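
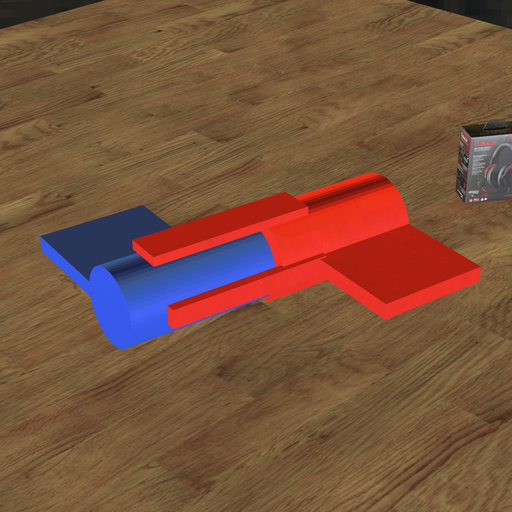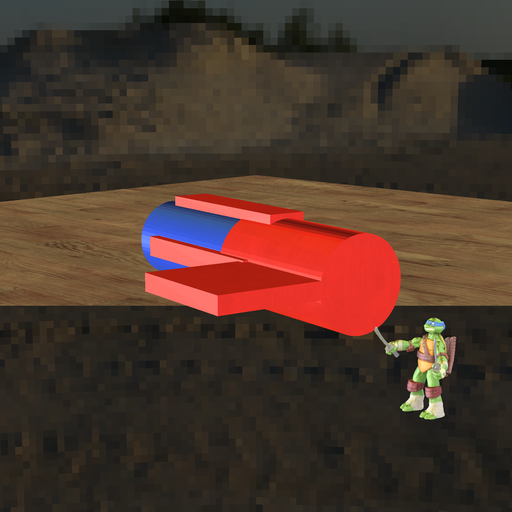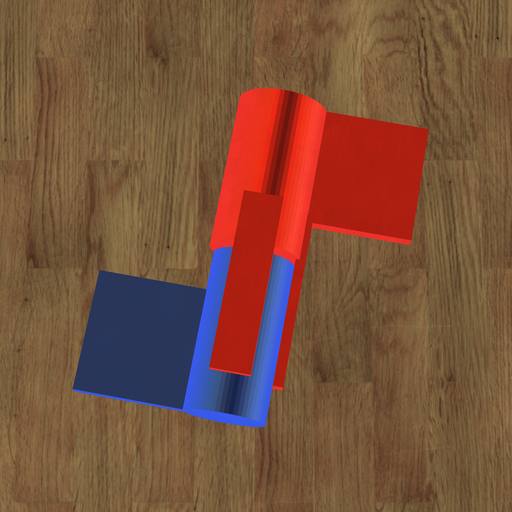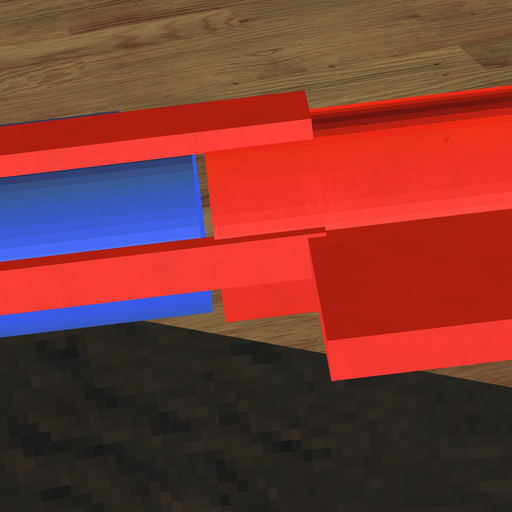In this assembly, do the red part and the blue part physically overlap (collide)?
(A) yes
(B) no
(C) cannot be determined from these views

(B) no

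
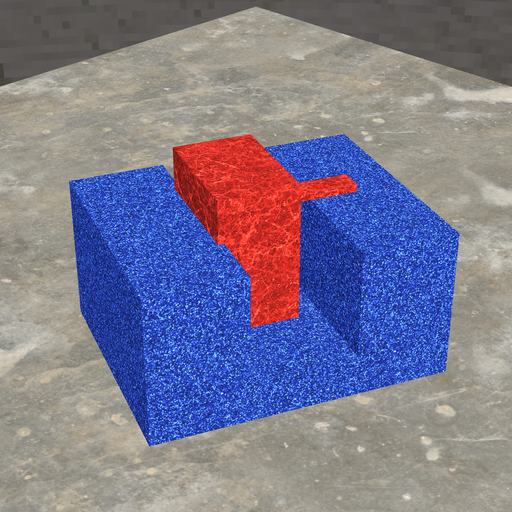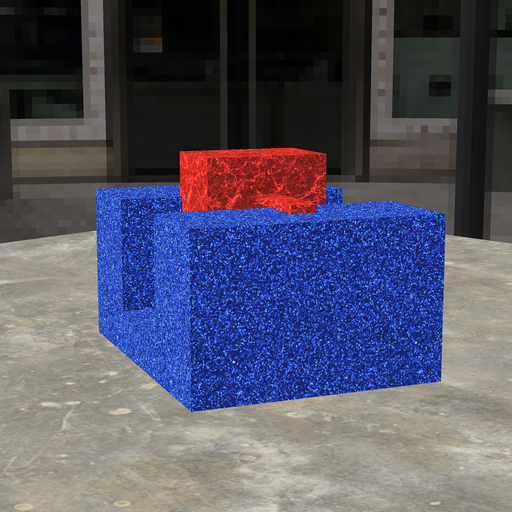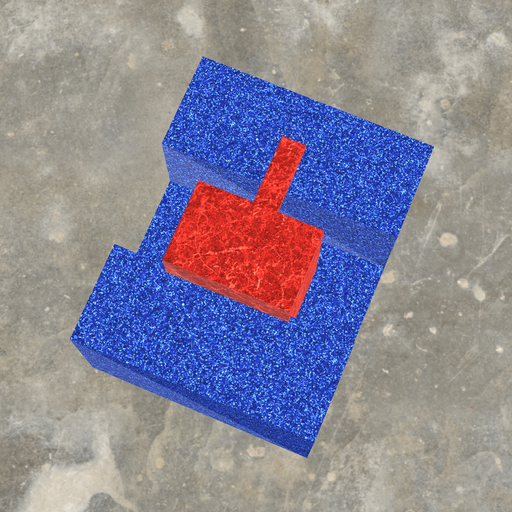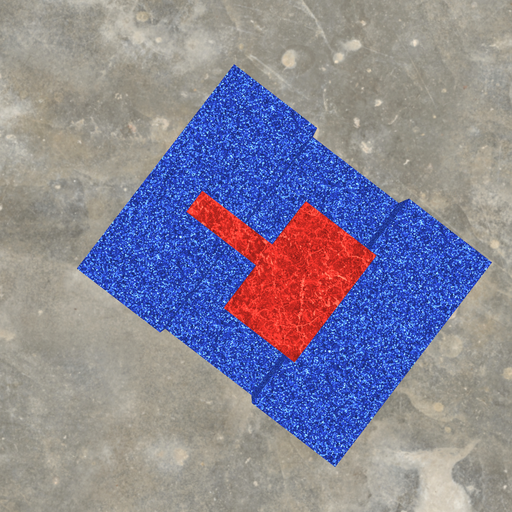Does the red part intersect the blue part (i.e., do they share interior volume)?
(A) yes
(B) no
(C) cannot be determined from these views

(A) yes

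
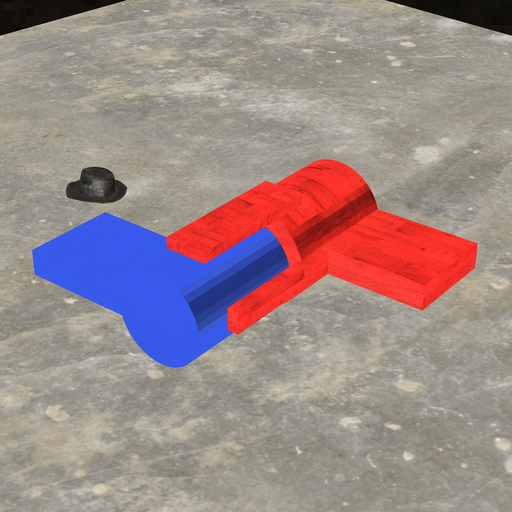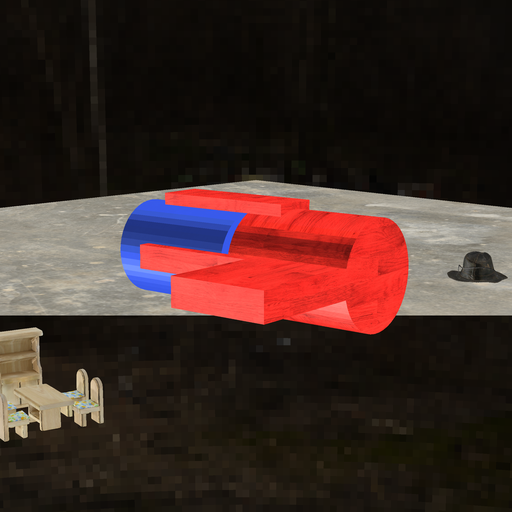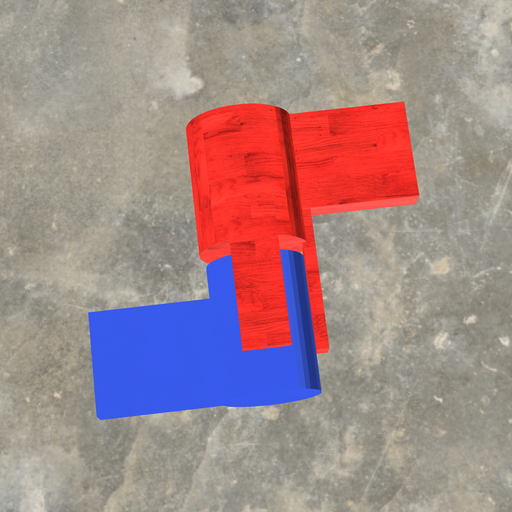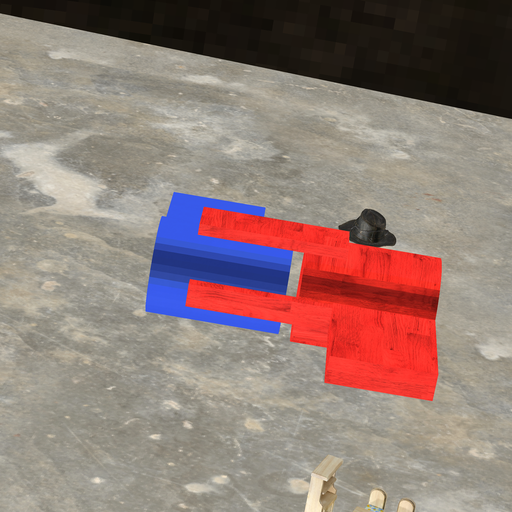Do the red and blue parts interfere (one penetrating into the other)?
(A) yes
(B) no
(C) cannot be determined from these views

(B) no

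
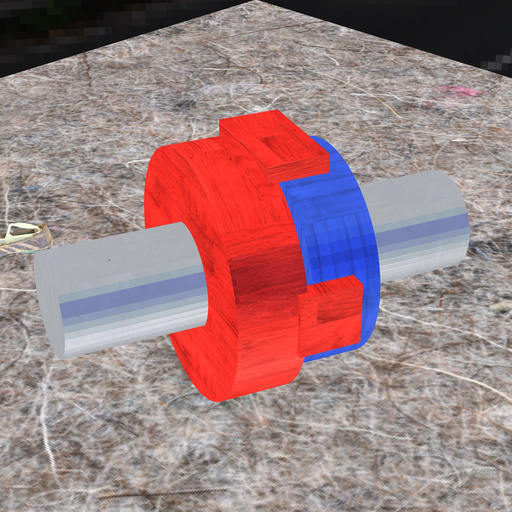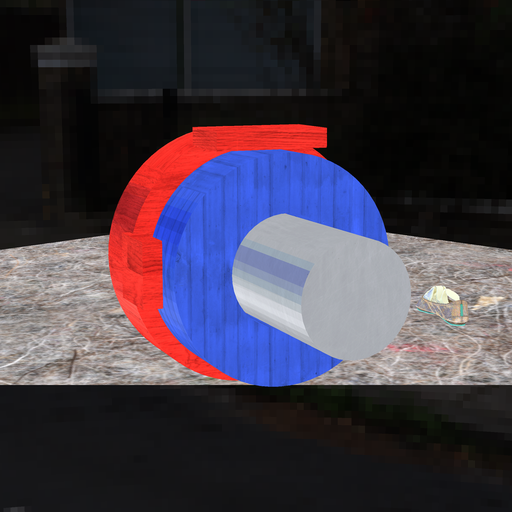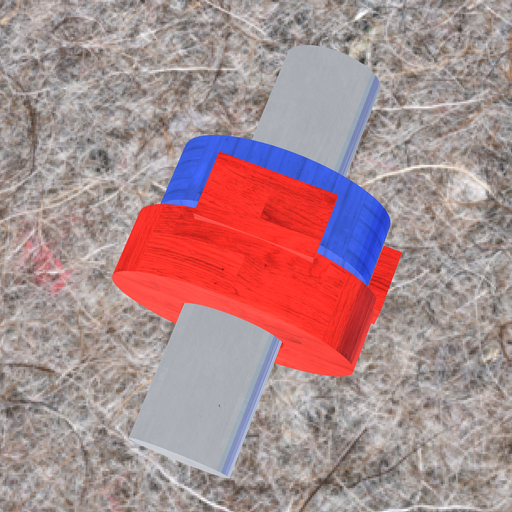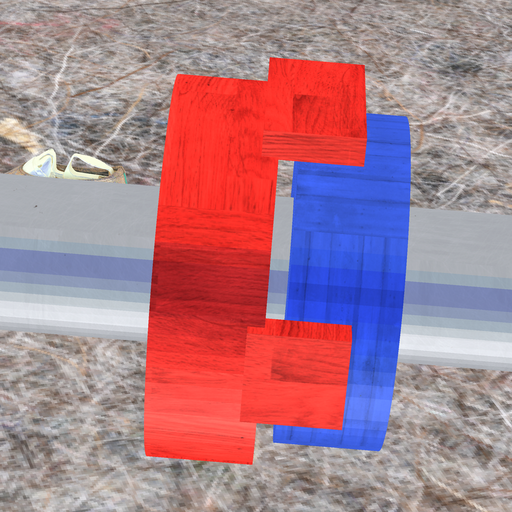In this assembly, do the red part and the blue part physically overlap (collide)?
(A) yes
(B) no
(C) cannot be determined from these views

(B) no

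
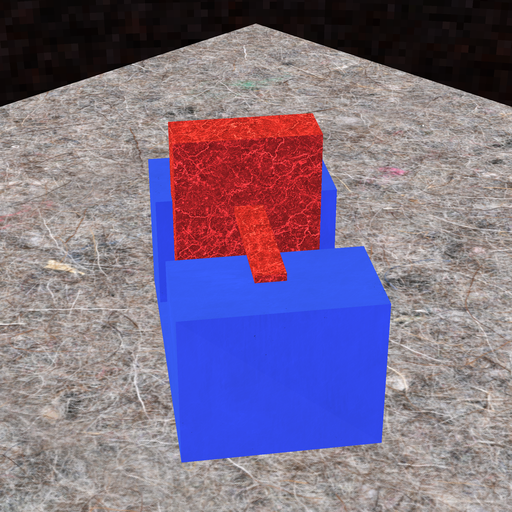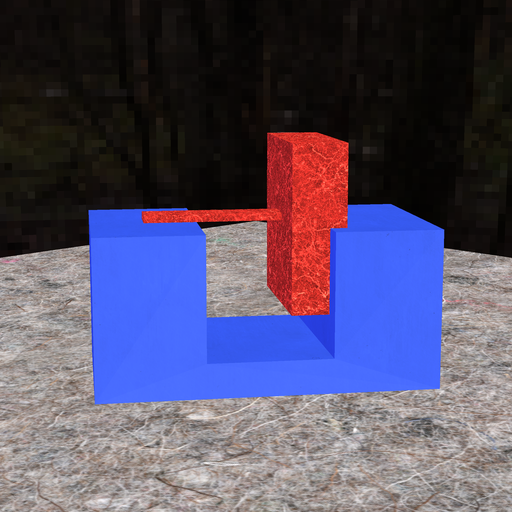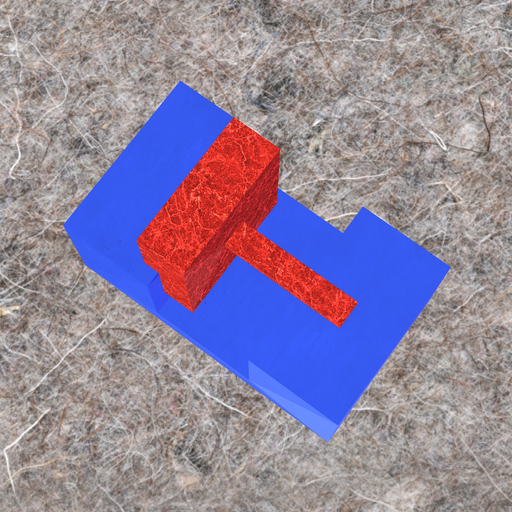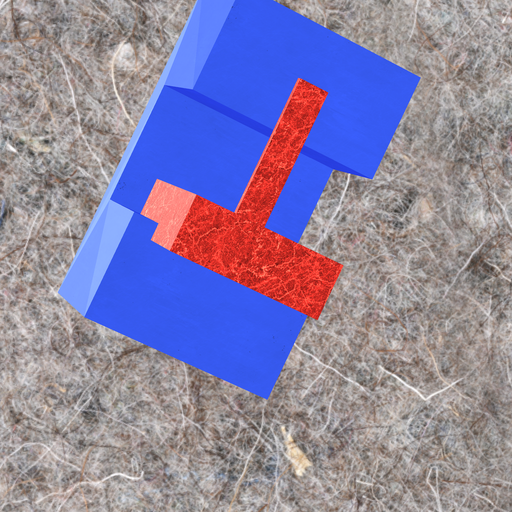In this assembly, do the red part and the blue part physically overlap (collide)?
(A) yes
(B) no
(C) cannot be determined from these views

(A) yes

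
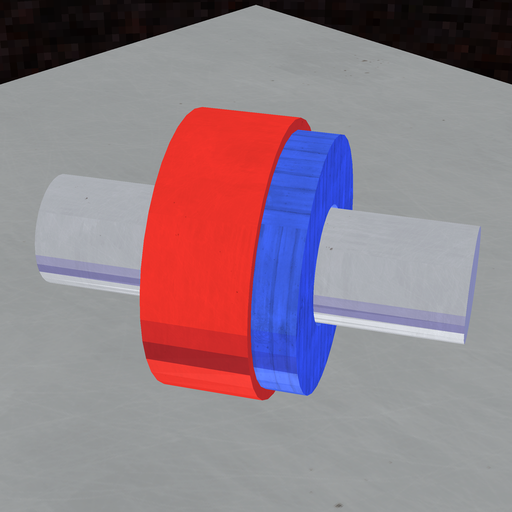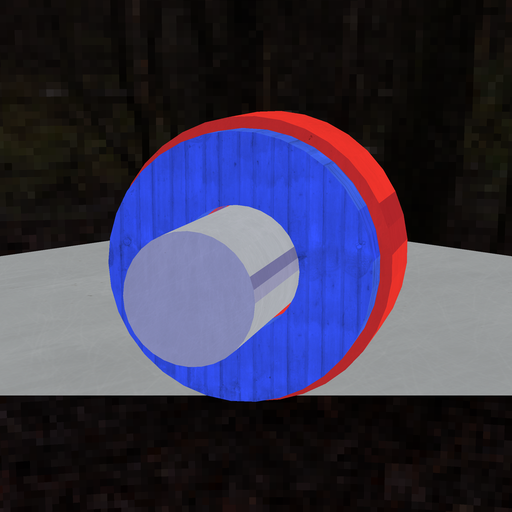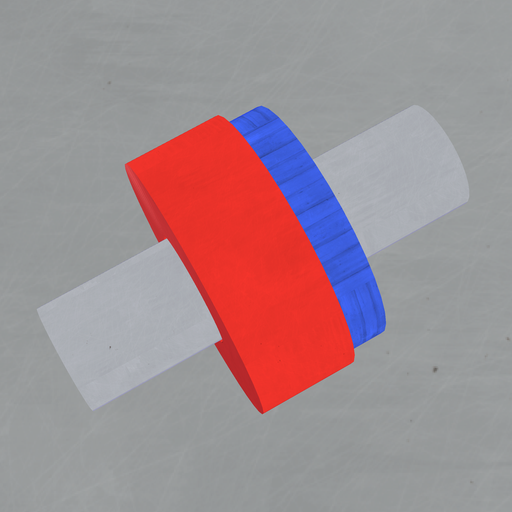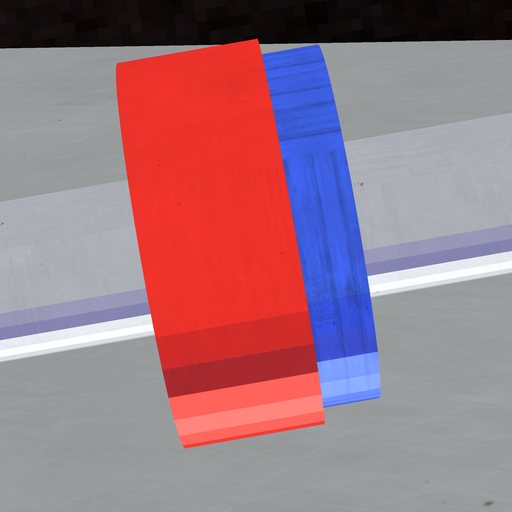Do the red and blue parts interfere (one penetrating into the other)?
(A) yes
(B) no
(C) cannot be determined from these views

(A) yes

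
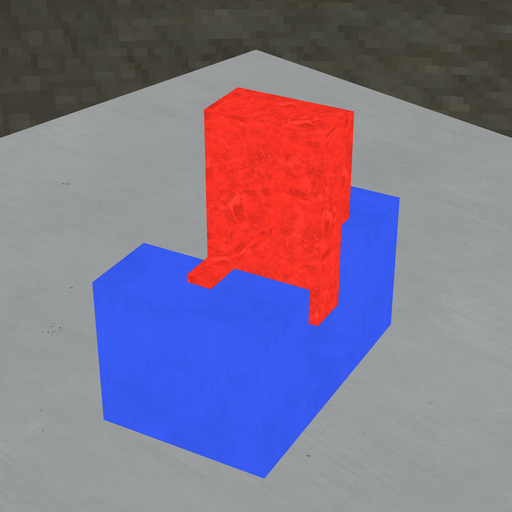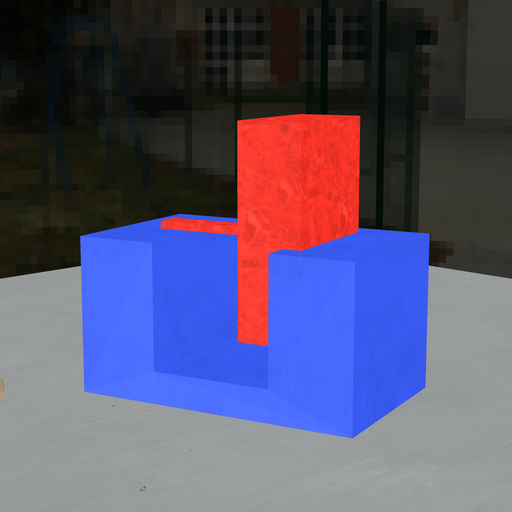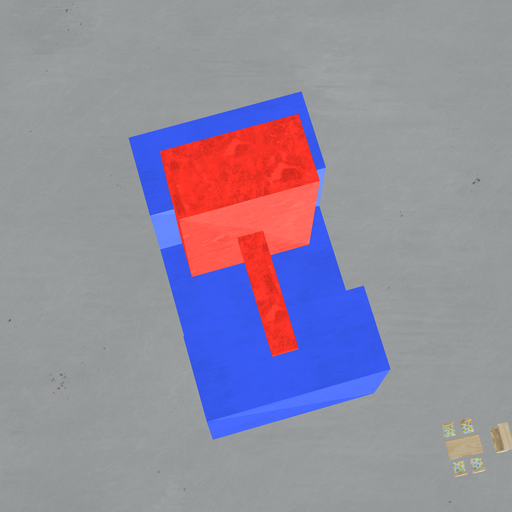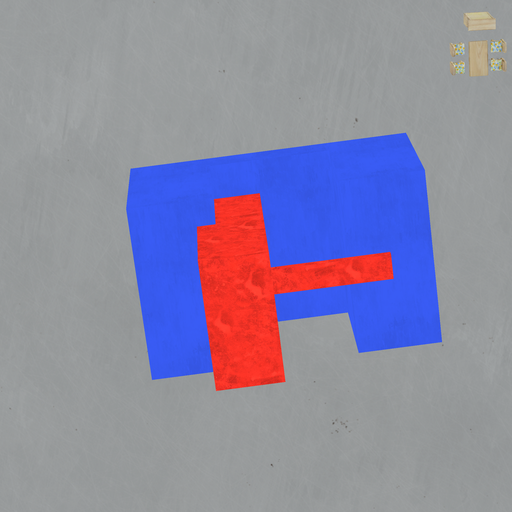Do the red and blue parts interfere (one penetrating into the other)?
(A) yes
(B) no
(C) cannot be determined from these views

(A) yes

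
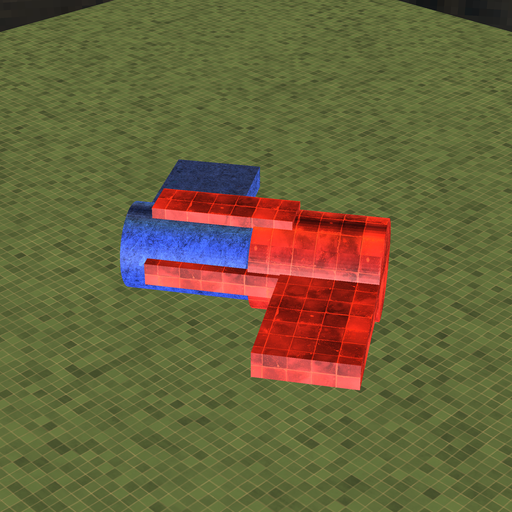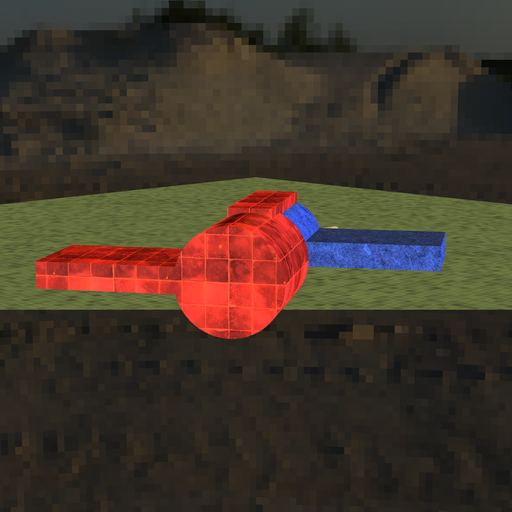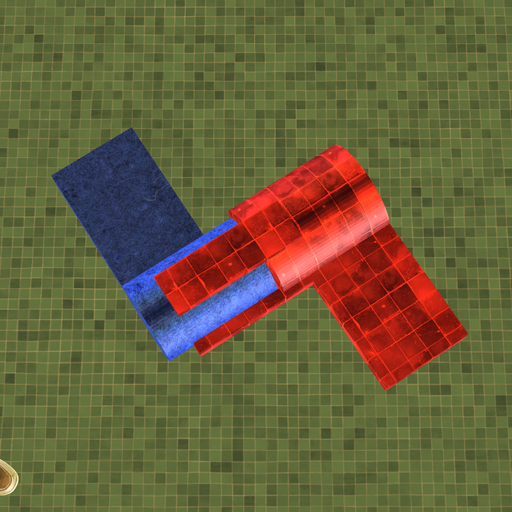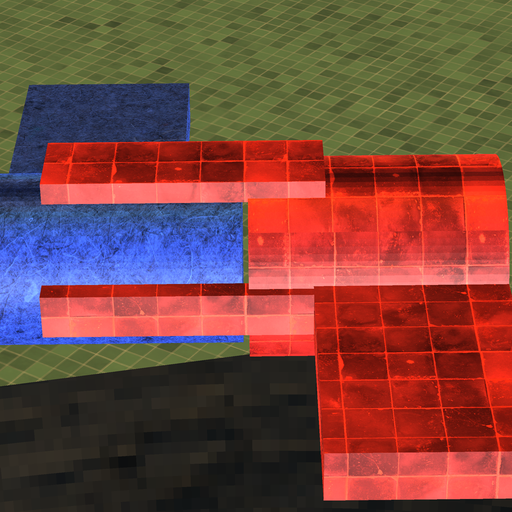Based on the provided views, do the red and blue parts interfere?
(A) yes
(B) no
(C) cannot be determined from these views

(B) no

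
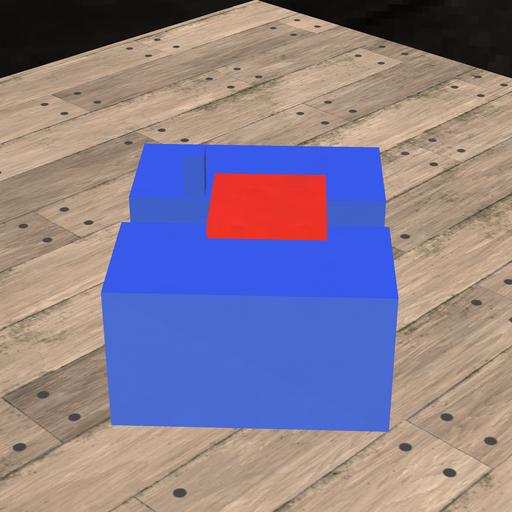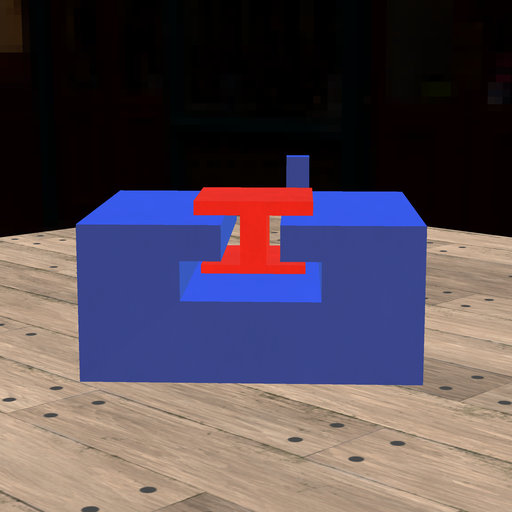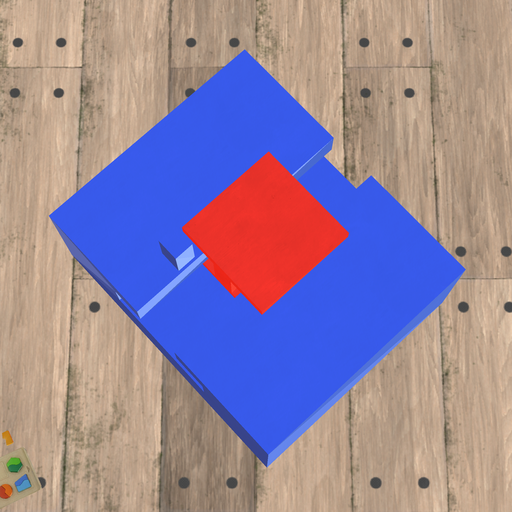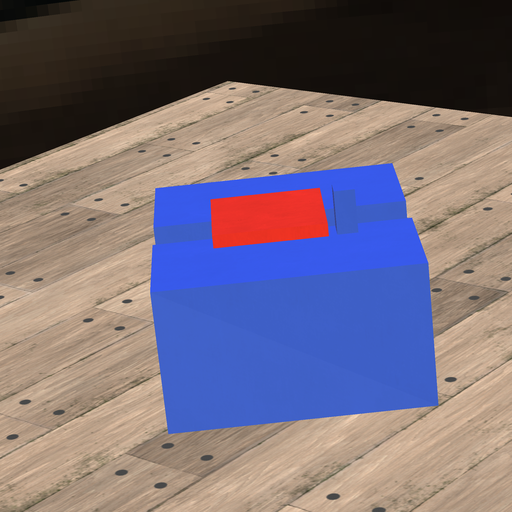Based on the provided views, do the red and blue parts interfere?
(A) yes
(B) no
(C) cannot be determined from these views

(B) no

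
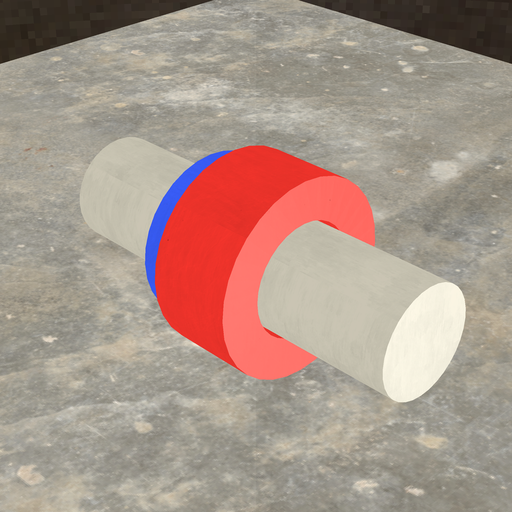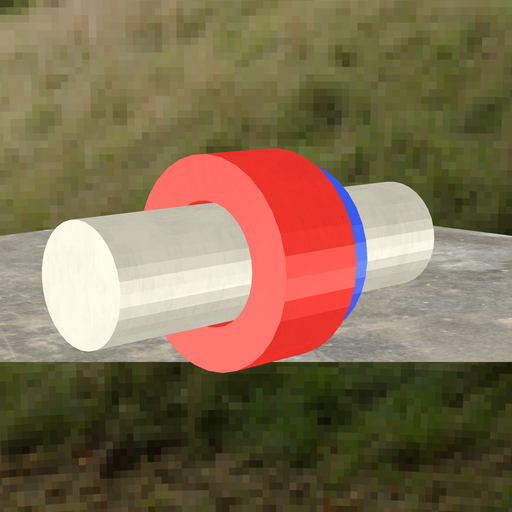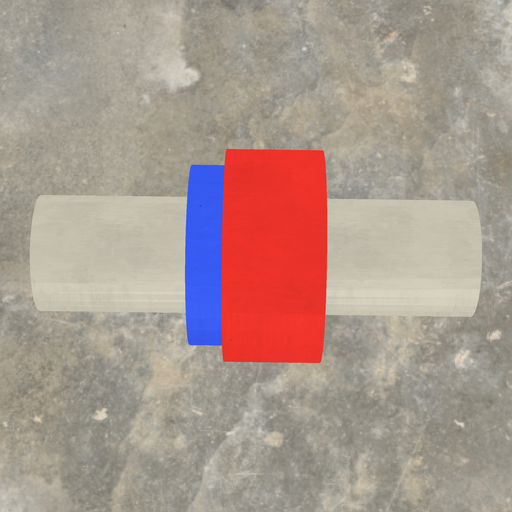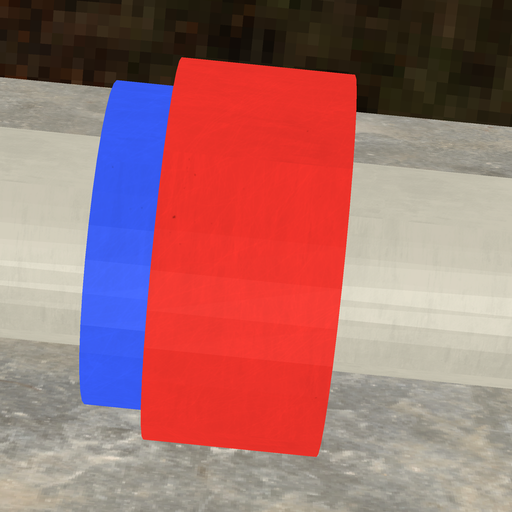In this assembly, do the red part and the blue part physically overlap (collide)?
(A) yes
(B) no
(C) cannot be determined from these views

(A) yes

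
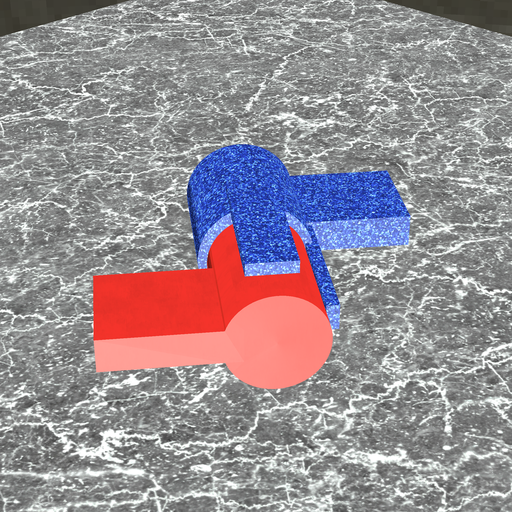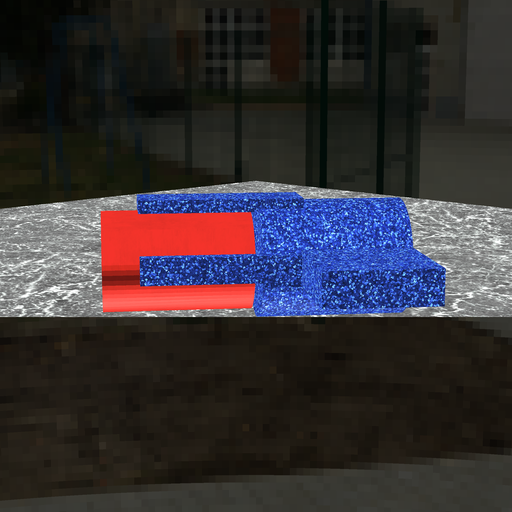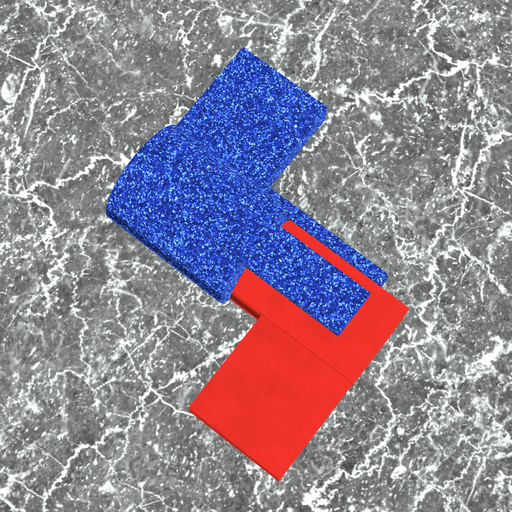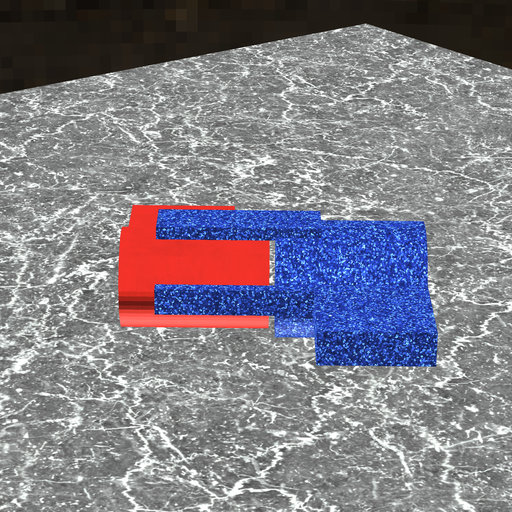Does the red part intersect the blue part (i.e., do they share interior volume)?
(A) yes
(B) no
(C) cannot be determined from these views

(B) no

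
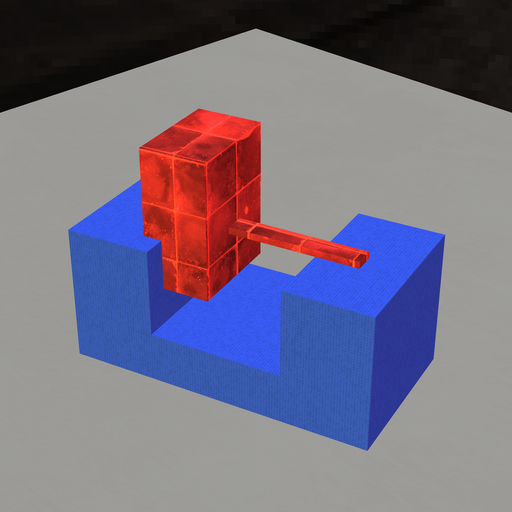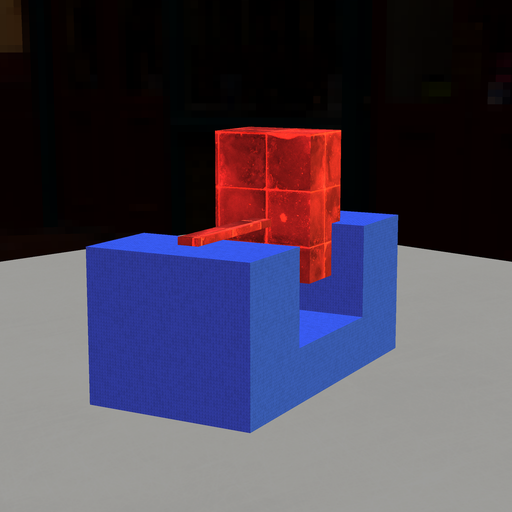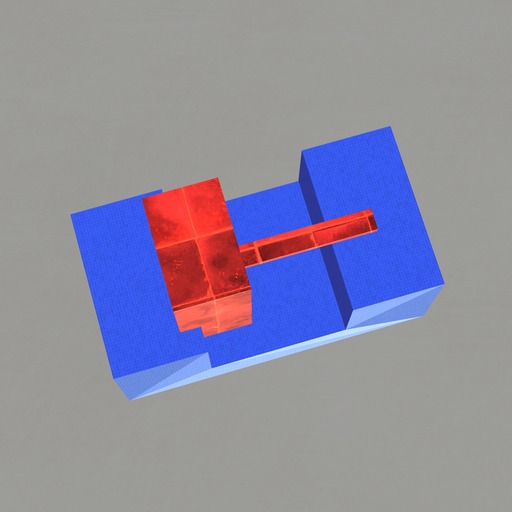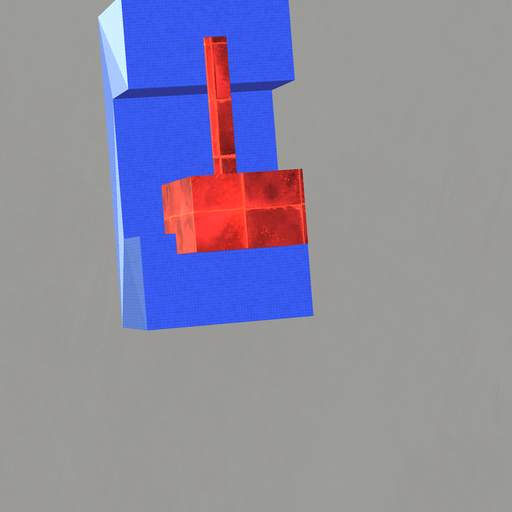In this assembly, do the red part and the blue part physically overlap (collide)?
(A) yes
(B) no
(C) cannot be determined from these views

(A) yes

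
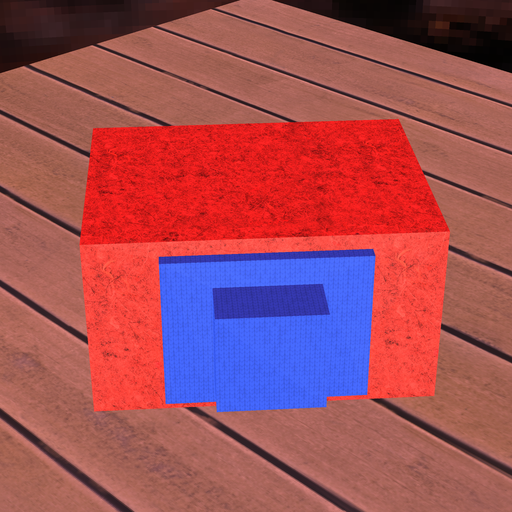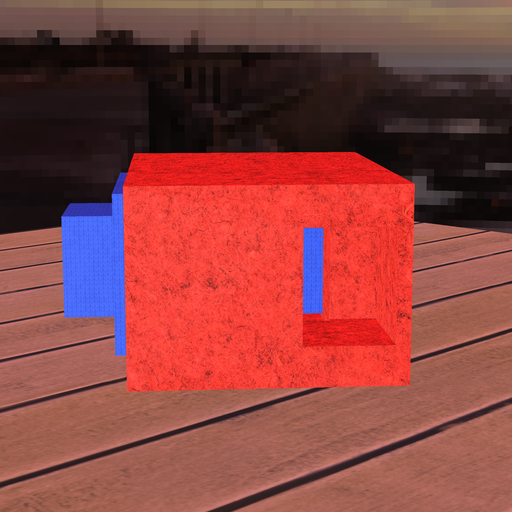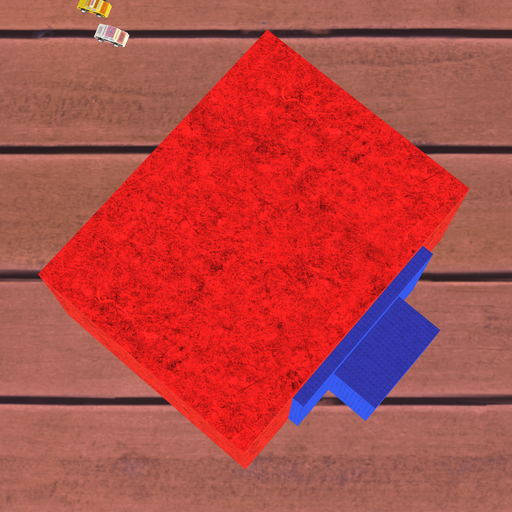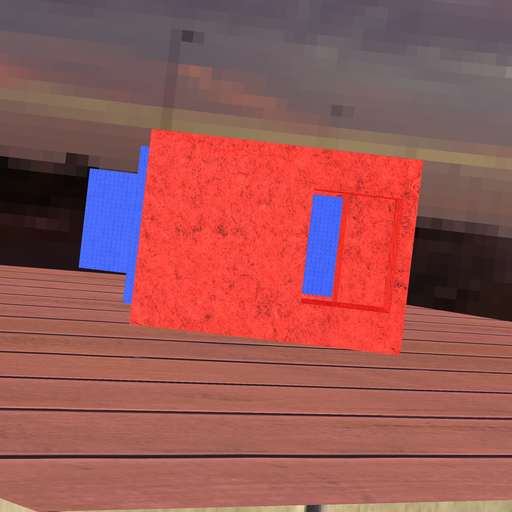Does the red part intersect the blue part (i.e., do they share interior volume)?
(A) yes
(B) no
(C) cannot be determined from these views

(B) no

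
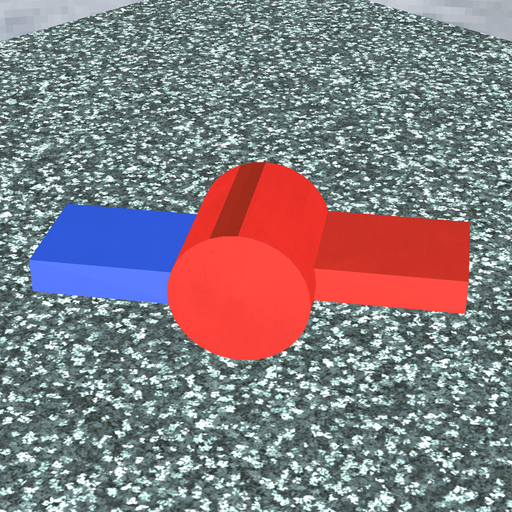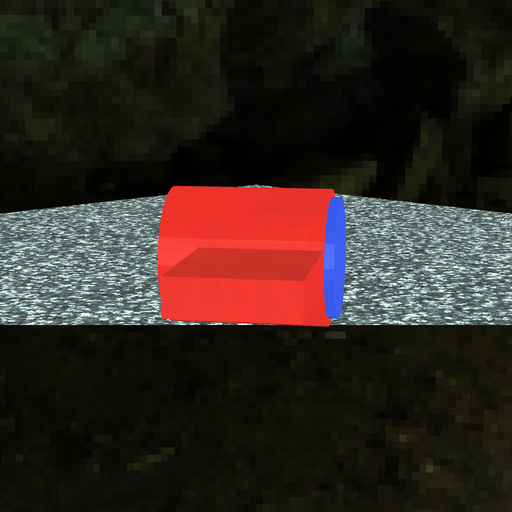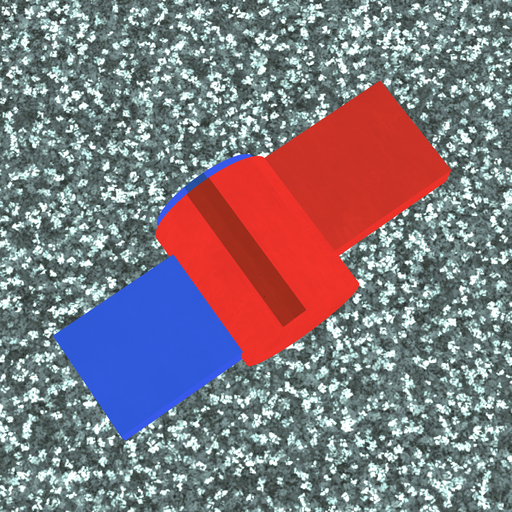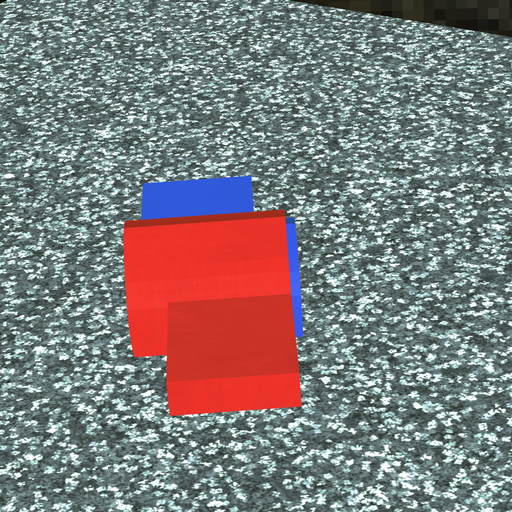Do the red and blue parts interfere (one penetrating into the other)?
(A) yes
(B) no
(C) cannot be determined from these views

(A) yes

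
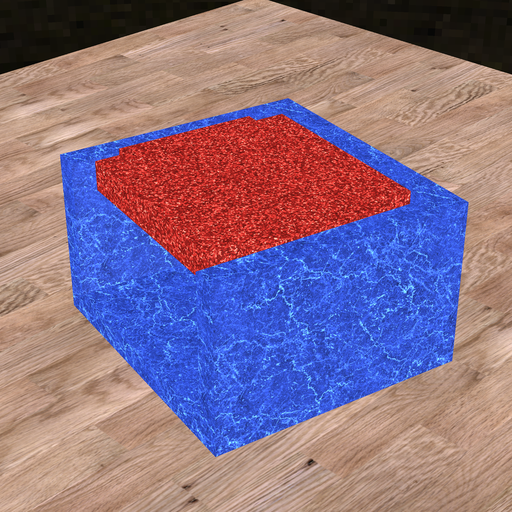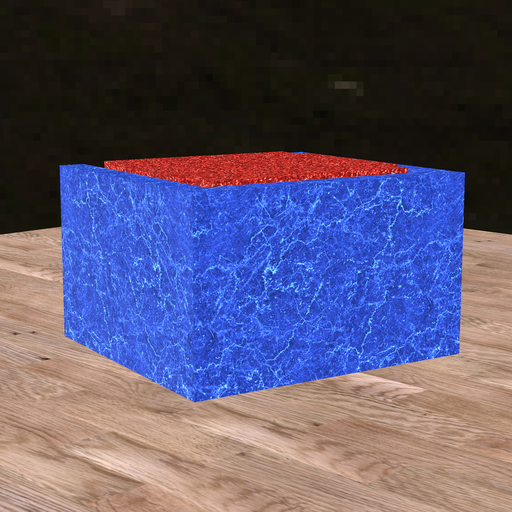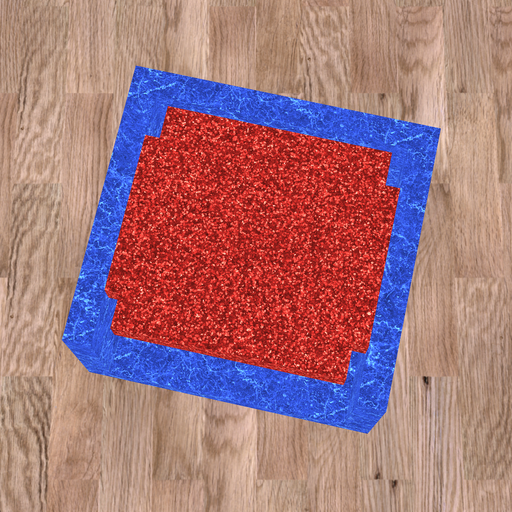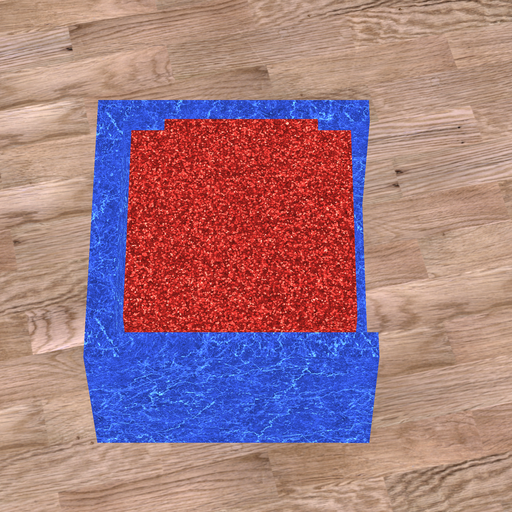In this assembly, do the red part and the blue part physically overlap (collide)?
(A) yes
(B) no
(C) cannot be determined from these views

(B) no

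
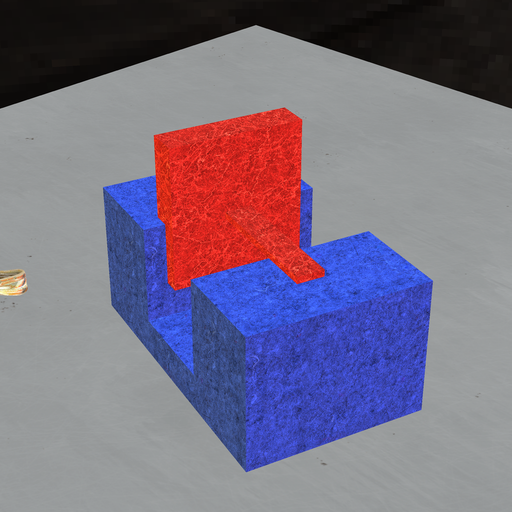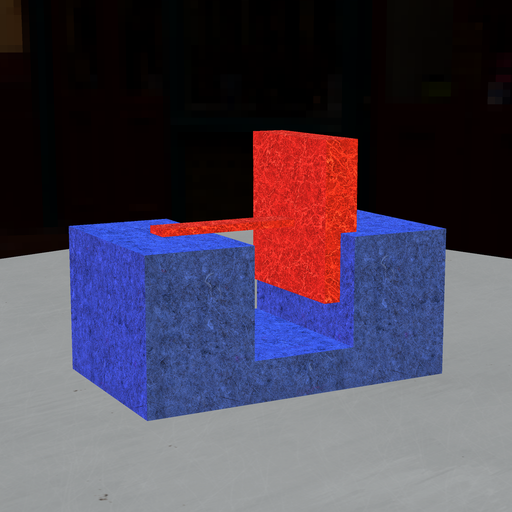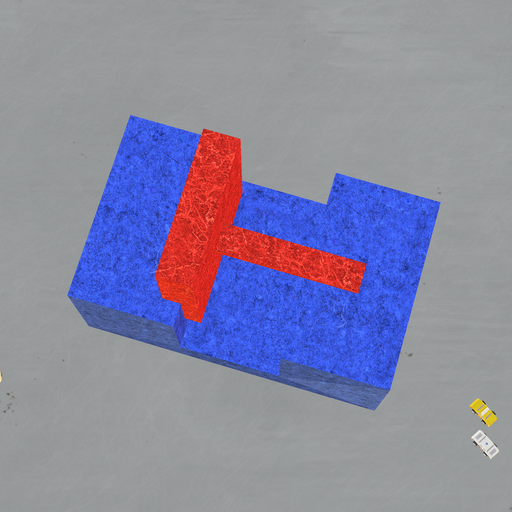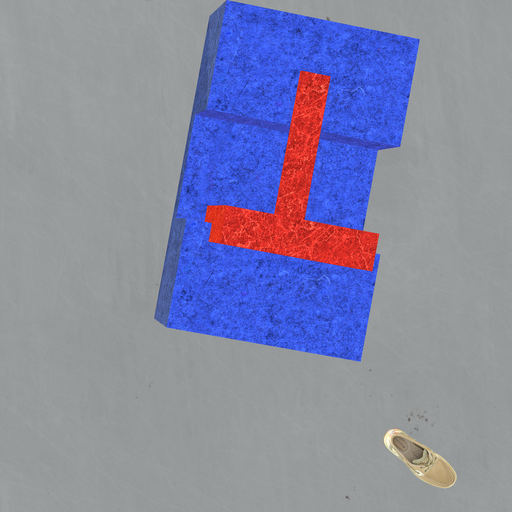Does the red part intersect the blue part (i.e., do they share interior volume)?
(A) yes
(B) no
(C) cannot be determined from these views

(A) yes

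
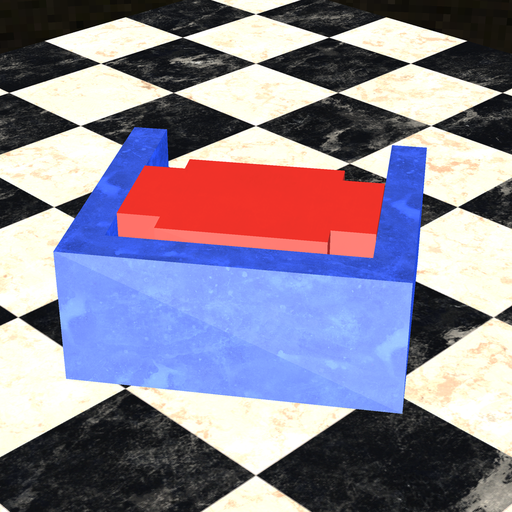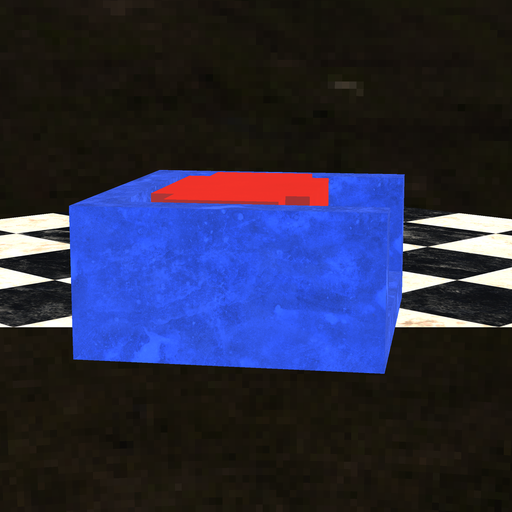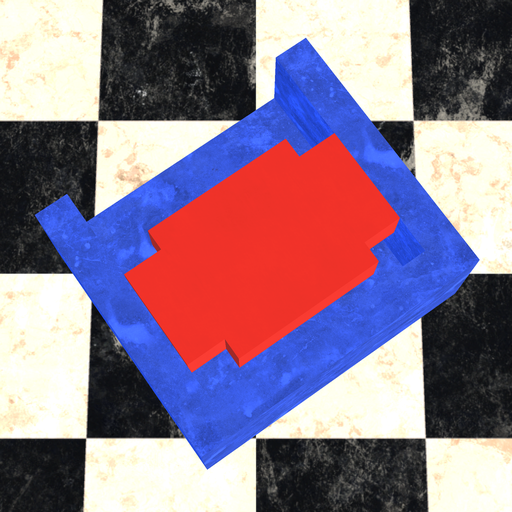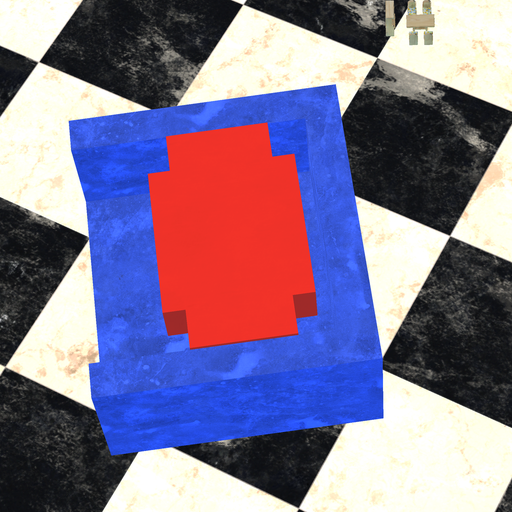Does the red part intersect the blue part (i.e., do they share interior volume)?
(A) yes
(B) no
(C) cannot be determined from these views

(B) no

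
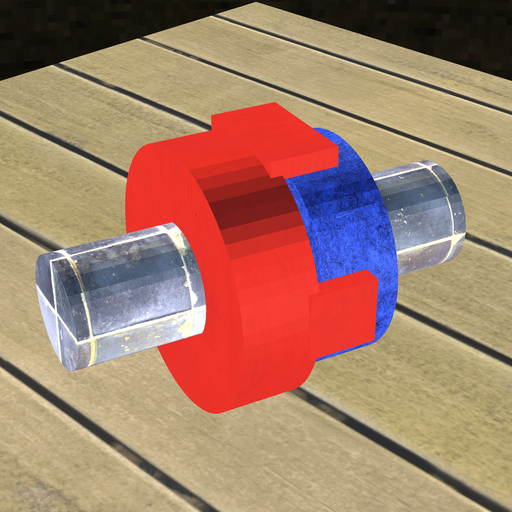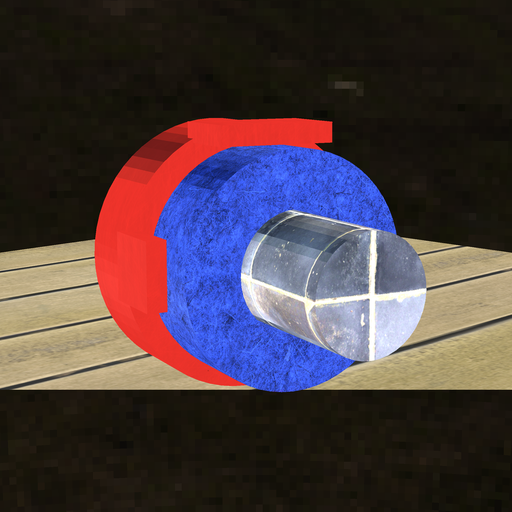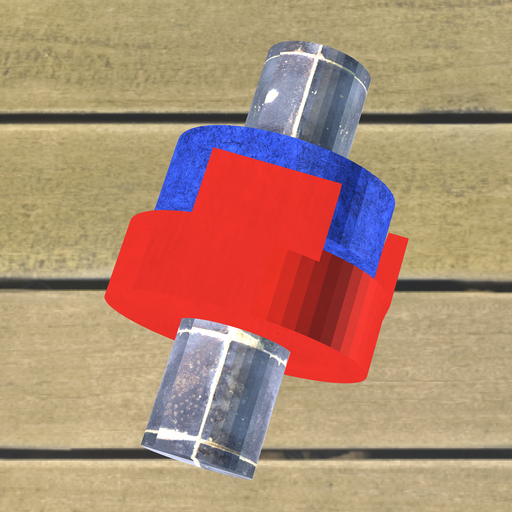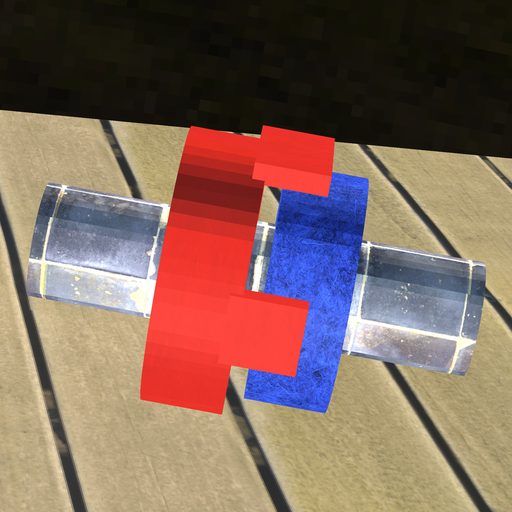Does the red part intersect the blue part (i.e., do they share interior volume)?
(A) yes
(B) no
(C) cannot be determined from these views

(B) no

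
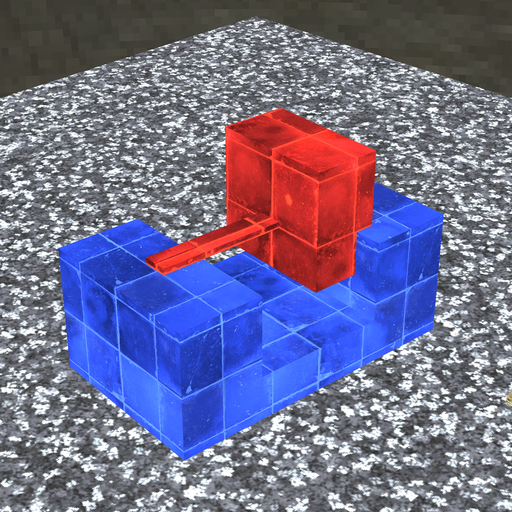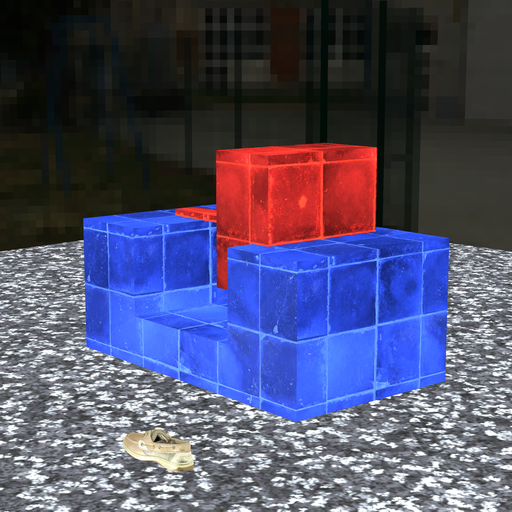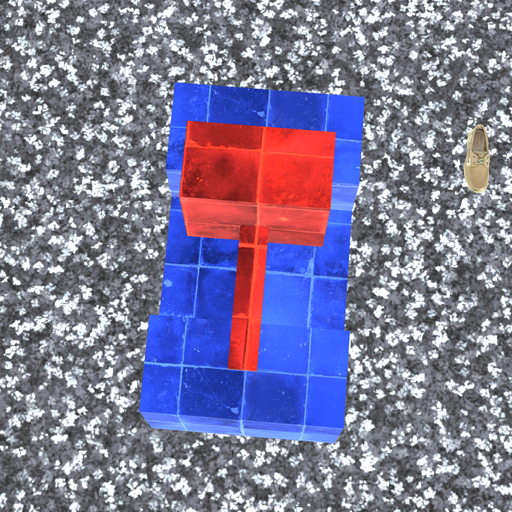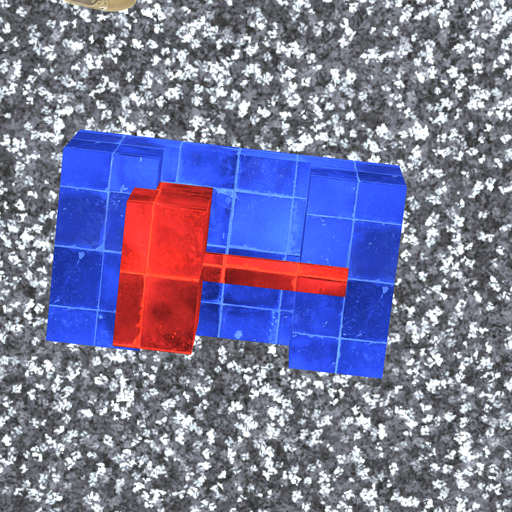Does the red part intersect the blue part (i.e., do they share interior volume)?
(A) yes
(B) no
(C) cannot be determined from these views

(A) yes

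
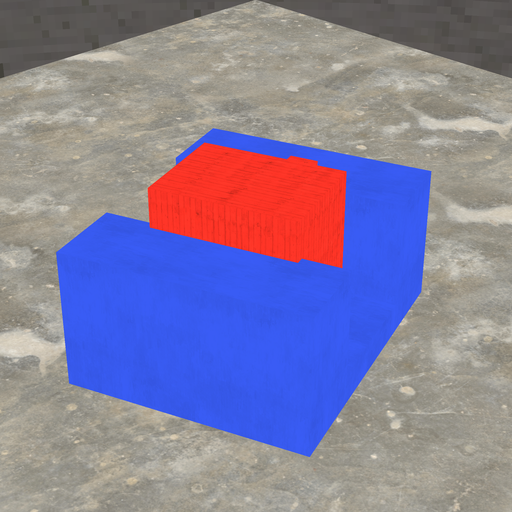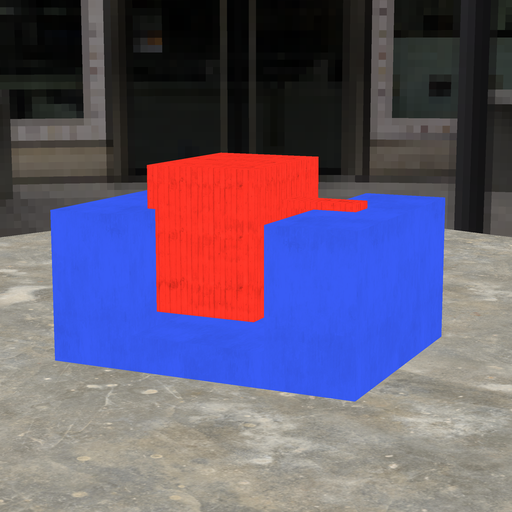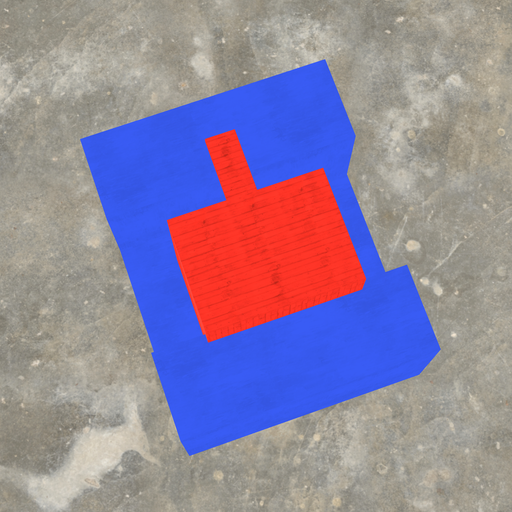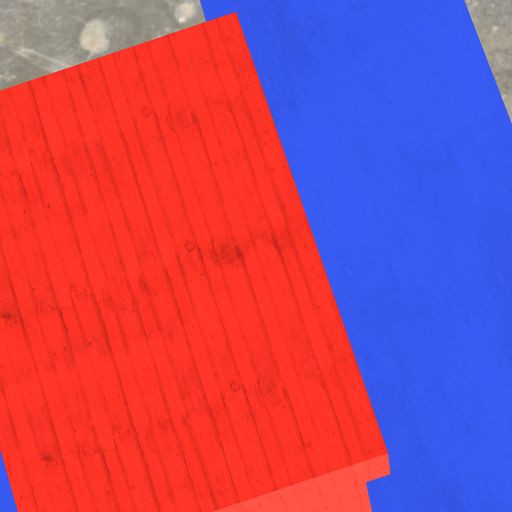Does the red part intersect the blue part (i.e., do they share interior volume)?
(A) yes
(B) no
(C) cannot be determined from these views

(A) yes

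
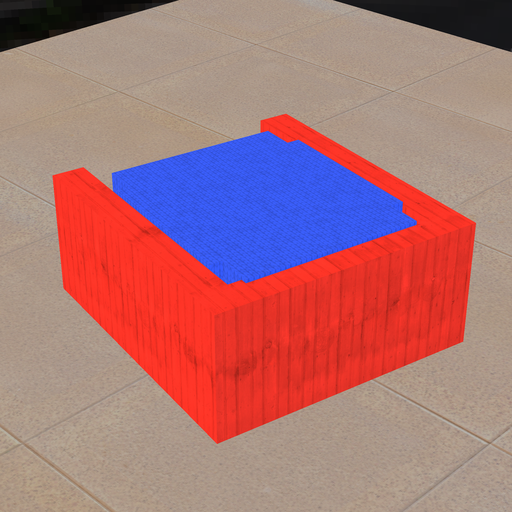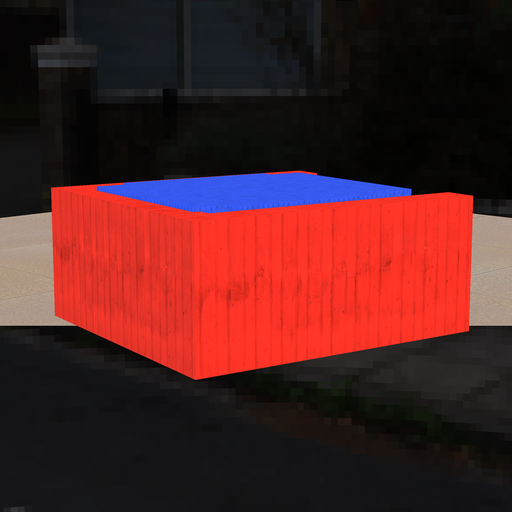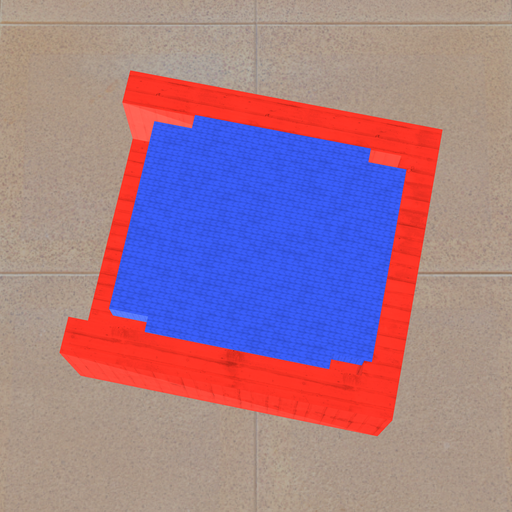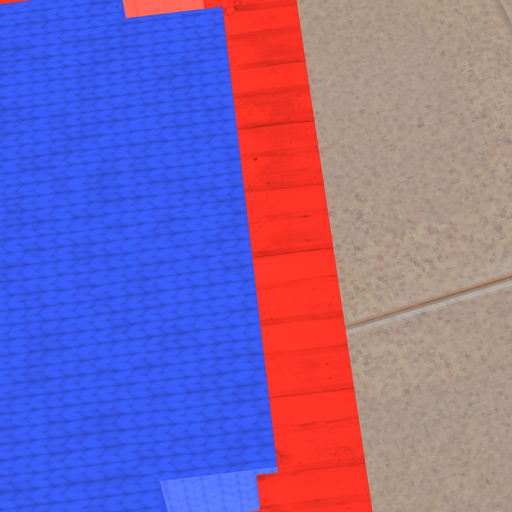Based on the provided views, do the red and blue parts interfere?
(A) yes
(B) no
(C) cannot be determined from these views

(A) yes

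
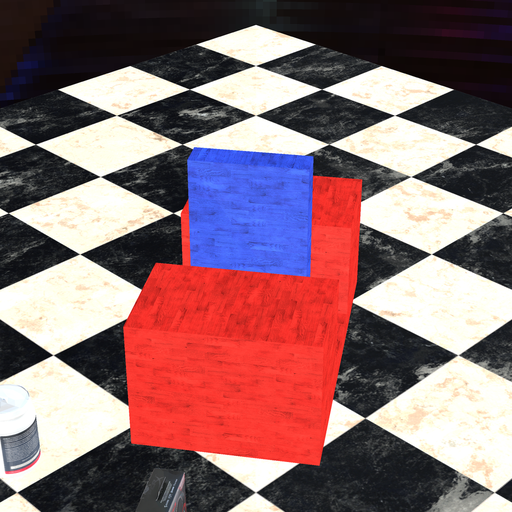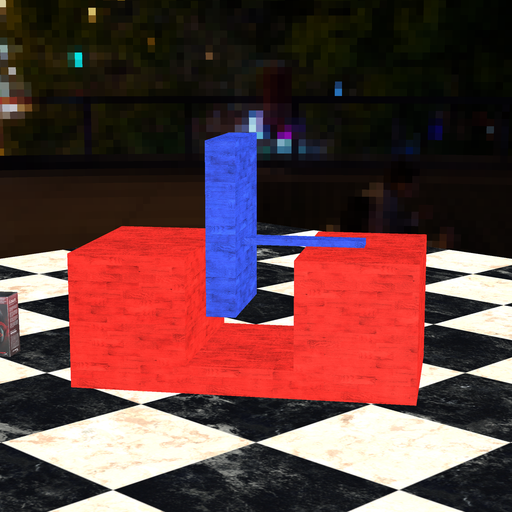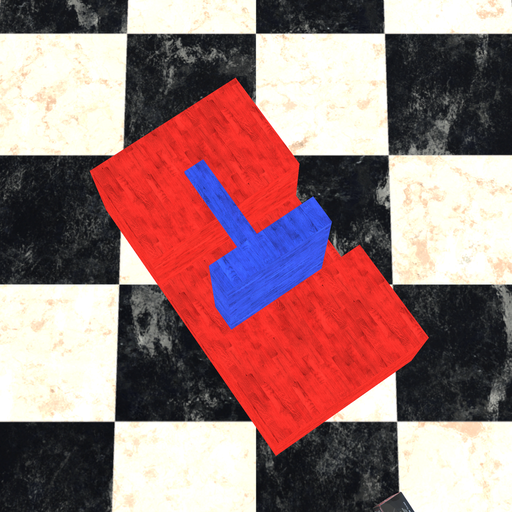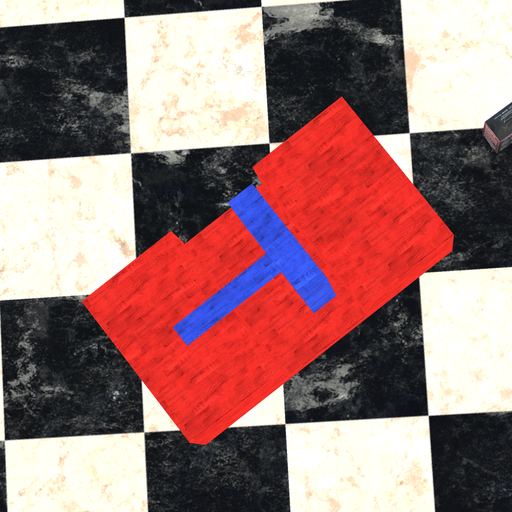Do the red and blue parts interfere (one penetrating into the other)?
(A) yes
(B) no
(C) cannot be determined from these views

(B) no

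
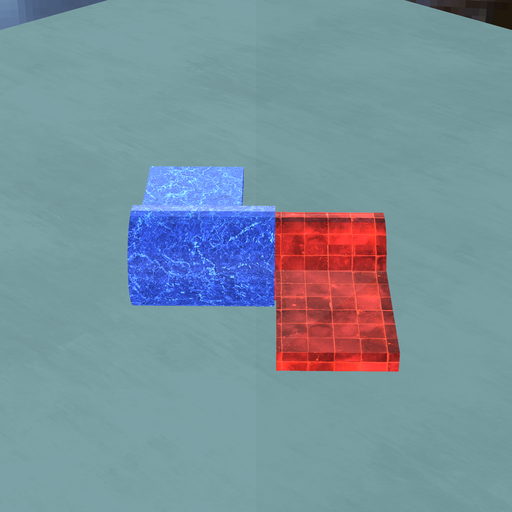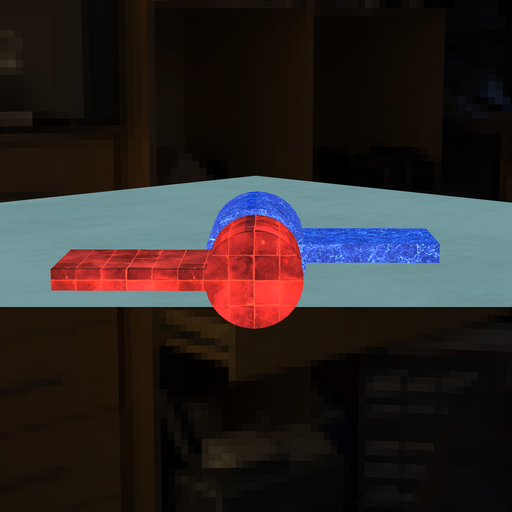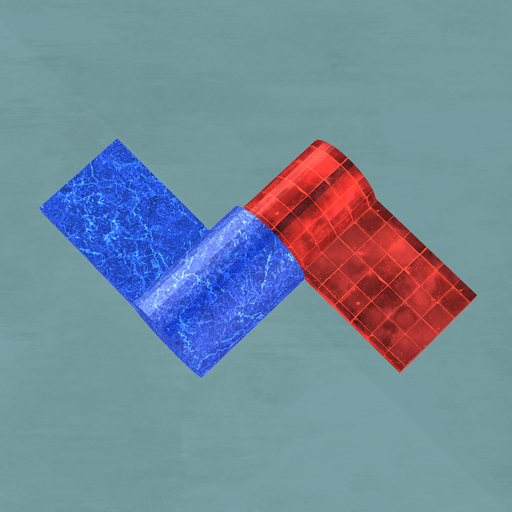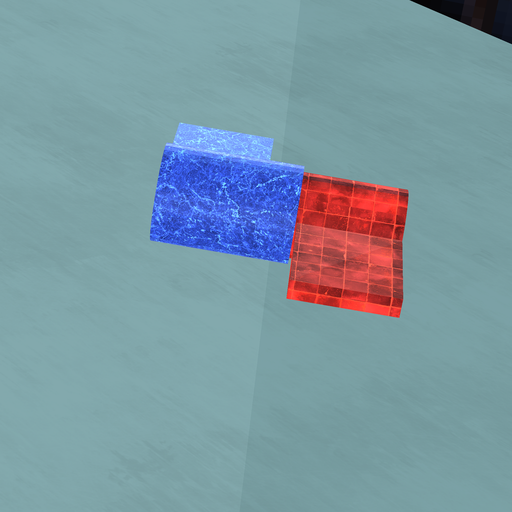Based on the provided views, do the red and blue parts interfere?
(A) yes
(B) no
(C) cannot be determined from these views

(A) yes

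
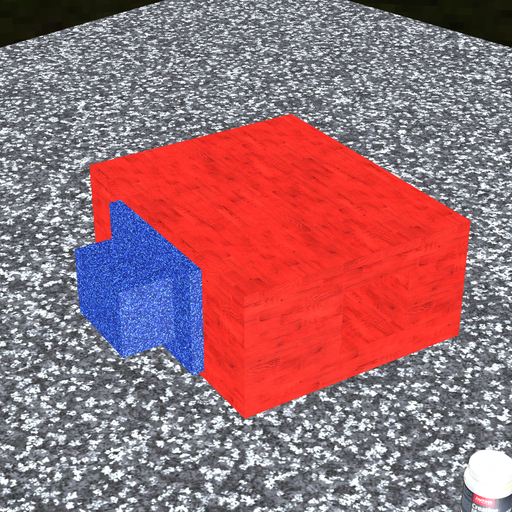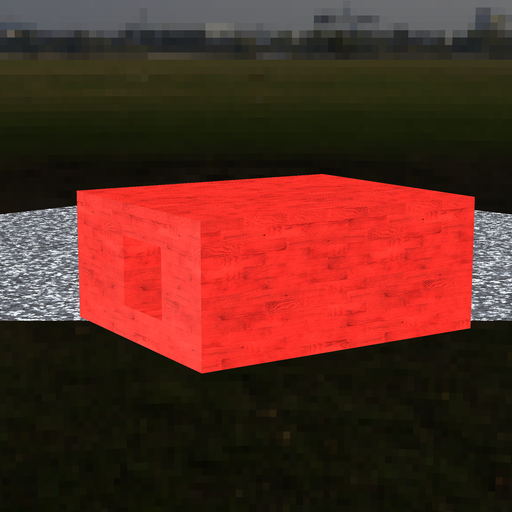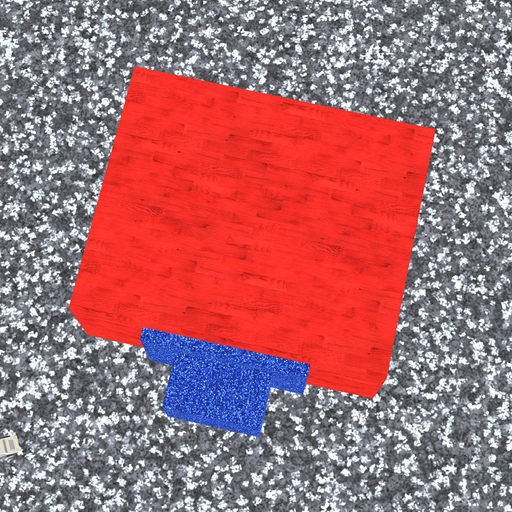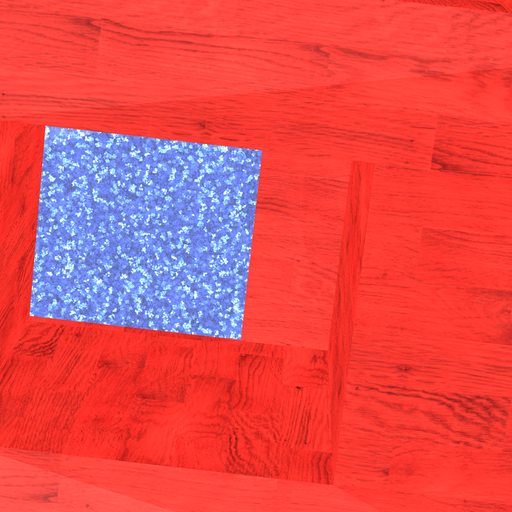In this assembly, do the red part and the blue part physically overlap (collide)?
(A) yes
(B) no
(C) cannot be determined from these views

(A) yes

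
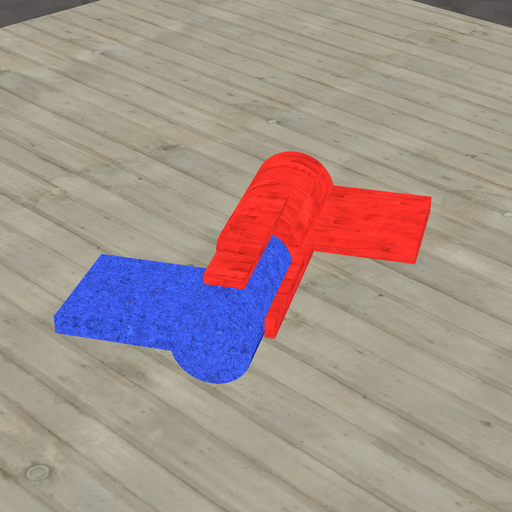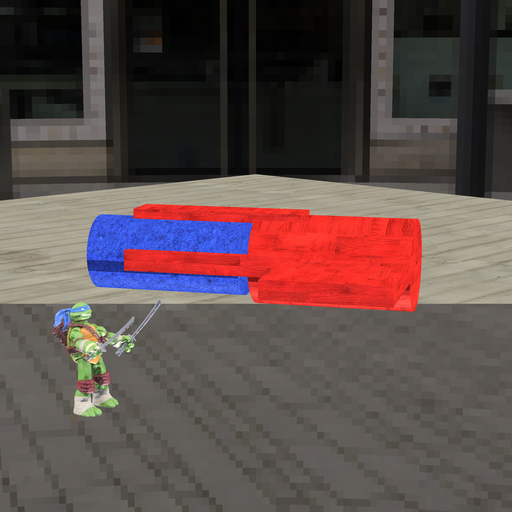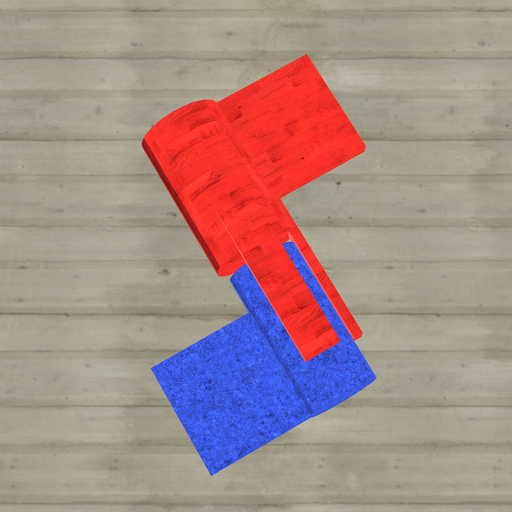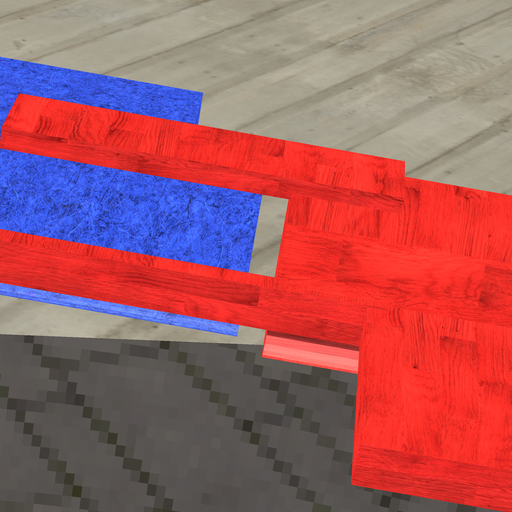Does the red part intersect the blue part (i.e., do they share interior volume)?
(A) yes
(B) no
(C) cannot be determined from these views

(B) no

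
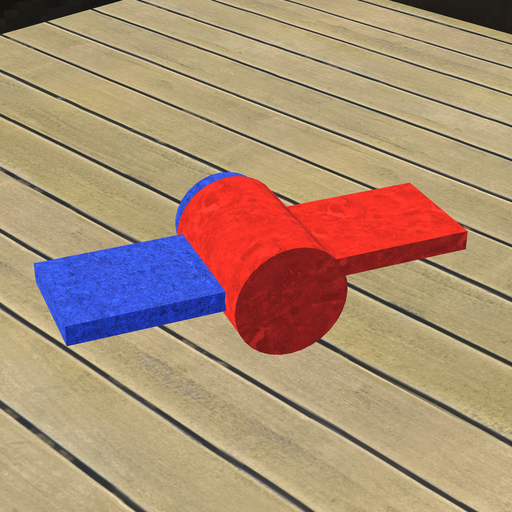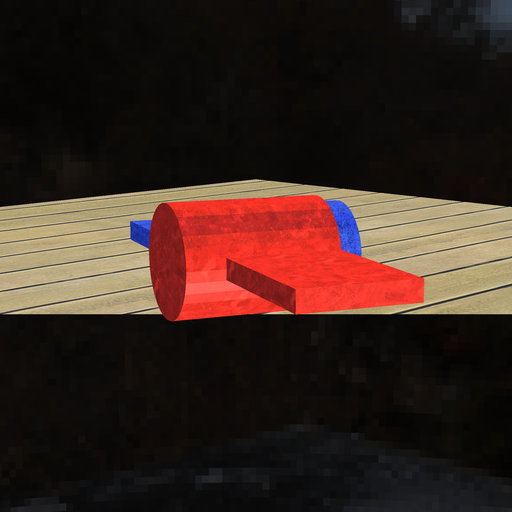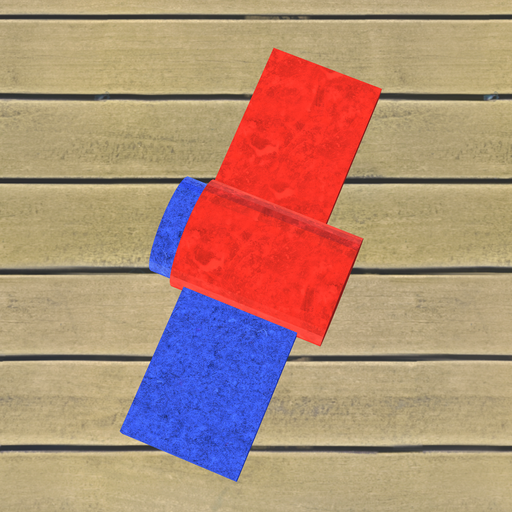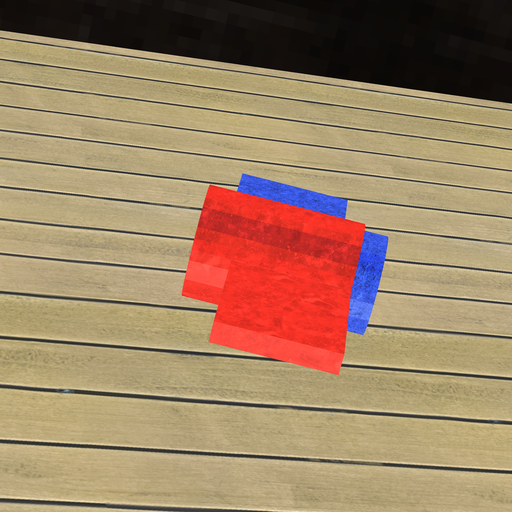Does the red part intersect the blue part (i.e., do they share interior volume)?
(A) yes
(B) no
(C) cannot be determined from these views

(A) yes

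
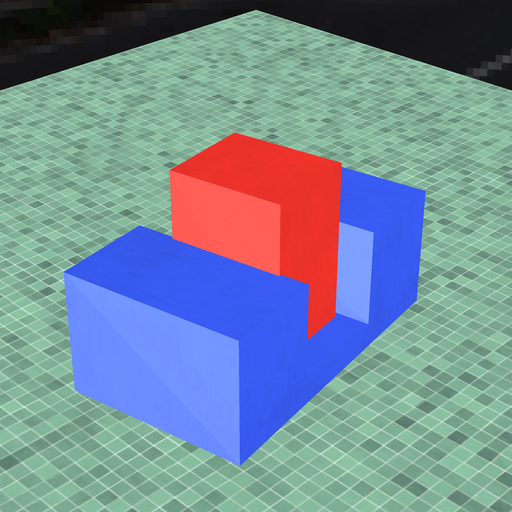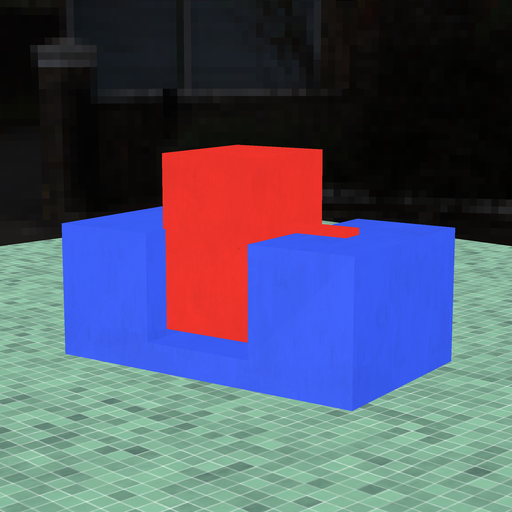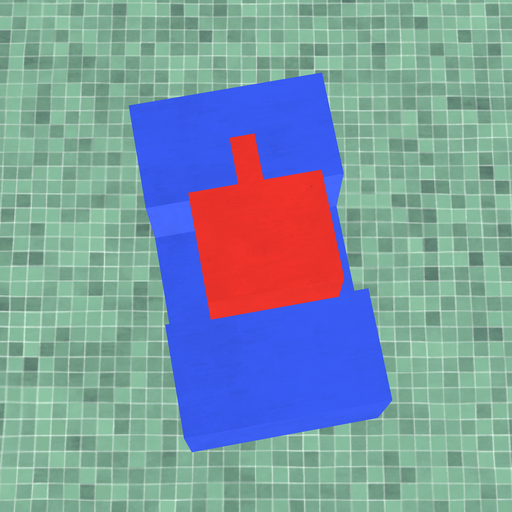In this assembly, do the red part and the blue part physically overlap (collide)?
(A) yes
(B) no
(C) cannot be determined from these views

(C) cannot be determined from these views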